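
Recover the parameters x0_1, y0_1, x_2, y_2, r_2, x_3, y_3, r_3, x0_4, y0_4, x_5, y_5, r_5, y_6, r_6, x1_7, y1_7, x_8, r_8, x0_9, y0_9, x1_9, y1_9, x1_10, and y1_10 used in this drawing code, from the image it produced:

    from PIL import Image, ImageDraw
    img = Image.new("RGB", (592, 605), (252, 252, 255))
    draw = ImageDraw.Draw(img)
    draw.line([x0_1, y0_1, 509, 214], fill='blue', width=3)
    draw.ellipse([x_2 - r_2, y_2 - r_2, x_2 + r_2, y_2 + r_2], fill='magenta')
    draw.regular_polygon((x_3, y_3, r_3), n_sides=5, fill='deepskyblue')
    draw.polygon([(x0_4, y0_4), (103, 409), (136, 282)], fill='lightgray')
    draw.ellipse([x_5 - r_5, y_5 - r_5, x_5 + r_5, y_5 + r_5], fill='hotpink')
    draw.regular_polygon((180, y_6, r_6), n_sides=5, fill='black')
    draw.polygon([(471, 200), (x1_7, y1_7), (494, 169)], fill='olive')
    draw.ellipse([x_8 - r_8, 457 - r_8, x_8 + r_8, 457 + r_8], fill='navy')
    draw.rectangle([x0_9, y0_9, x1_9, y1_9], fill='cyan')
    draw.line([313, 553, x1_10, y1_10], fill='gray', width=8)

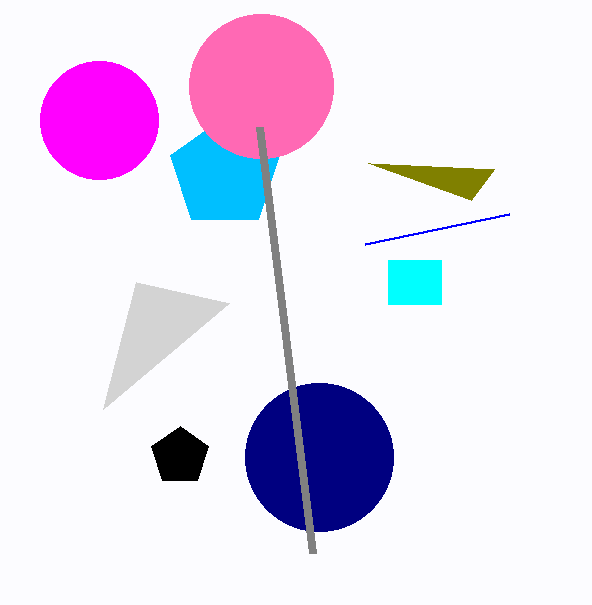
x0_1 = 365, y0_1 = 244, x_2 = 99, y_2 = 120, r_2 = 59, x_3 = 225, y_3 = 173, r_3 = 57, x0_4 = 229, y0_4 = 303, x_5 = 261, y_5 = 86, r_5 = 72, y_6 = 456, r_6 = 30, x1_7 = 368, y1_7 = 163, x_8 = 319, r_8 = 74, x0_9 = 388, y0_9 = 260, x1_9 = 441, y1_9 = 304, x1_10 = 260, y1_10 = 127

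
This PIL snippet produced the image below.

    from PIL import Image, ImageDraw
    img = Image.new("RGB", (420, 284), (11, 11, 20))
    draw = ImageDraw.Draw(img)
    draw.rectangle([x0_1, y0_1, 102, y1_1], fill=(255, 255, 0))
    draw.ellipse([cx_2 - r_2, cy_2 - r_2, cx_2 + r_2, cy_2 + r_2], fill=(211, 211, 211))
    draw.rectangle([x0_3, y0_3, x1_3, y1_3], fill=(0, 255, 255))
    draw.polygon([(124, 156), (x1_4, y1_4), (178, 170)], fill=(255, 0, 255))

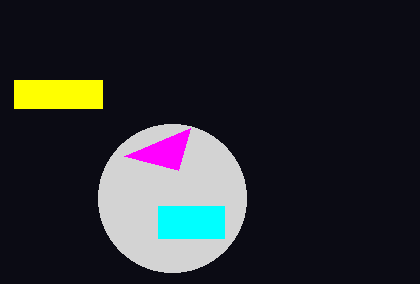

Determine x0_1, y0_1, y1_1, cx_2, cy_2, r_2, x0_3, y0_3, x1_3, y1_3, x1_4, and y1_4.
x0_1 = 14, y0_1 = 80, y1_1 = 108, cx_2 = 172, cy_2 = 198, r_2 = 74, x0_3 = 158, y0_3 = 206, x1_3 = 224, y1_3 = 238, x1_4 = 190, y1_4 = 128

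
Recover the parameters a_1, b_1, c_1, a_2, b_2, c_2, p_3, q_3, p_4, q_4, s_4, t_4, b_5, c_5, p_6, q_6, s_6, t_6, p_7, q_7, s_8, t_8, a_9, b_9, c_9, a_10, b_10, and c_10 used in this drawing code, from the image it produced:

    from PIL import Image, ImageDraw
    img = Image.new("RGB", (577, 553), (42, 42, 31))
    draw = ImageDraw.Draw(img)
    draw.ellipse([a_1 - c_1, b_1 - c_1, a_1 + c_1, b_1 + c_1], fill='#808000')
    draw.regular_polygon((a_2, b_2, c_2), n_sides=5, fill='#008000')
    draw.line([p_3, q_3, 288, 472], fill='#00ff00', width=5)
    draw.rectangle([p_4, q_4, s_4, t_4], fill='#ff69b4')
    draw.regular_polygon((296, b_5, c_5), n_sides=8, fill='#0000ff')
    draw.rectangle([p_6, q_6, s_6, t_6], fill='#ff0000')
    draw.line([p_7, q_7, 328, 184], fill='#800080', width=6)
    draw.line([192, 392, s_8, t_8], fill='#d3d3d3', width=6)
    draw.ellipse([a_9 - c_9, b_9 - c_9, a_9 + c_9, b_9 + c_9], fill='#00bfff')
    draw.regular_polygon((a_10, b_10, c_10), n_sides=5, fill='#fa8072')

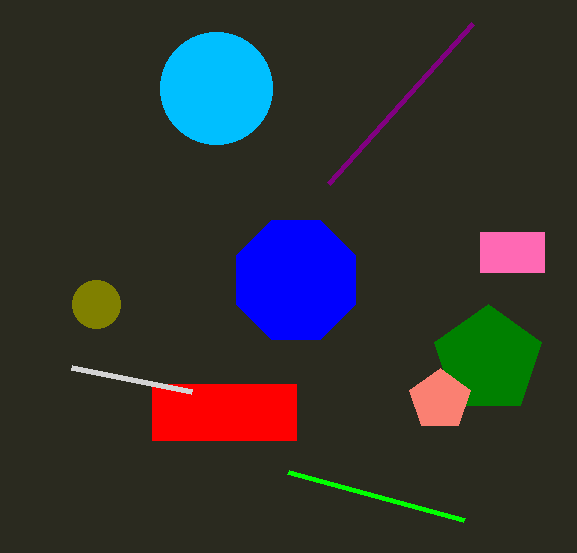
a_1 = 96
b_1 = 304
c_1 = 24
a_2 = 488
b_2 = 360
c_2 = 56
p_3 = 464
q_3 = 520
p_4 = 480
q_4 = 232
s_4 = 544
t_4 = 272
b_5 = 280
c_5 = 64
p_6 = 152
q_6 = 384
s_6 = 296
t_6 = 440
p_7 = 472
q_7 = 24
s_8 = 72
t_8 = 368
a_9 = 216
b_9 = 88
c_9 = 56
a_10 = 440
b_10 = 400
c_10 = 32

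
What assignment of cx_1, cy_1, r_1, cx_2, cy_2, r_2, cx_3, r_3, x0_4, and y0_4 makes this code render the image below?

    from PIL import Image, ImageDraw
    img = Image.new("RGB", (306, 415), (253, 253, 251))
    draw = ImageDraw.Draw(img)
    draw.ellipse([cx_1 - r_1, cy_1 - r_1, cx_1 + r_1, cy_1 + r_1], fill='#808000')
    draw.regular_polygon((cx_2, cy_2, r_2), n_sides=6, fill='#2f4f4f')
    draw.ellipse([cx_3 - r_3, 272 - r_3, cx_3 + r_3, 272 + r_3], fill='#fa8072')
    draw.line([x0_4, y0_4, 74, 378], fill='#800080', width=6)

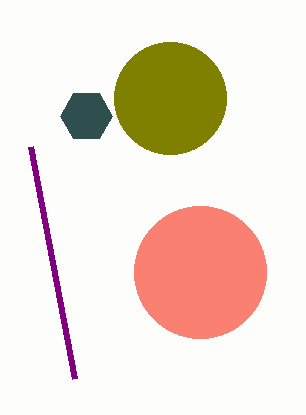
cx_1 = 170; cy_1 = 98; r_1 = 56; cx_2 = 86; cy_2 = 116; r_2 = 26; cx_3 = 200; r_3 = 66; x0_4 = 30; y0_4 = 146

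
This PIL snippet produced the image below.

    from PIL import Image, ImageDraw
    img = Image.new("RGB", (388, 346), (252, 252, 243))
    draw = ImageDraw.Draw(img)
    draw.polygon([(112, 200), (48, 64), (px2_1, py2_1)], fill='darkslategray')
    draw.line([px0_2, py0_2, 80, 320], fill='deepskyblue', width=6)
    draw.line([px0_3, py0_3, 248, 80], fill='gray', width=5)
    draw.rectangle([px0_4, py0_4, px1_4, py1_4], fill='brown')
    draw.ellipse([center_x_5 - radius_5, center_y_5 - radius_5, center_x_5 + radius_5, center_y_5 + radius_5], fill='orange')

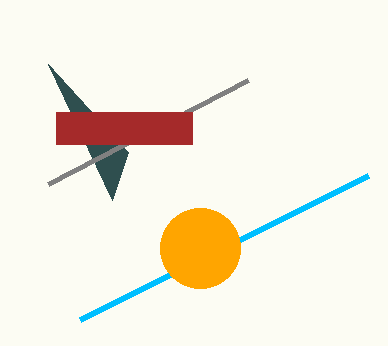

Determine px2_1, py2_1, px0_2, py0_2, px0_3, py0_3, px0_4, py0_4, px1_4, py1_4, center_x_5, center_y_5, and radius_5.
px2_1 = 128, py2_1 = 152, px0_2 = 368, py0_2 = 176, px0_3 = 48, py0_3 = 184, px0_4 = 56, py0_4 = 112, px1_4 = 192, py1_4 = 144, center_x_5 = 200, center_y_5 = 248, radius_5 = 40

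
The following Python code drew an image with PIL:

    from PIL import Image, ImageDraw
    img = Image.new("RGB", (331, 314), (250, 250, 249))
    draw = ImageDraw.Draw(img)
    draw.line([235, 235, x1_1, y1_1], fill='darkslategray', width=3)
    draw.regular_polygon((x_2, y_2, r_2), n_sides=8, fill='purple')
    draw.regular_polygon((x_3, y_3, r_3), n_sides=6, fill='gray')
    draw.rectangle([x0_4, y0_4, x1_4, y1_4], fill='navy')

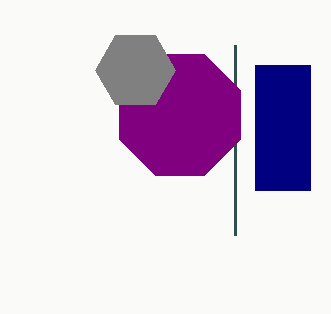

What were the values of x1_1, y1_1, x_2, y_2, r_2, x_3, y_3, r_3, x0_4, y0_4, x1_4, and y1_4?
x1_1 = 235, y1_1 = 45, x_2 = 180, y_2 = 115, r_2 = 65, x_3 = 135, y_3 = 70, r_3 = 40, x0_4 = 255, y0_4 = 65, x1_4 = 310, y1_4 = 190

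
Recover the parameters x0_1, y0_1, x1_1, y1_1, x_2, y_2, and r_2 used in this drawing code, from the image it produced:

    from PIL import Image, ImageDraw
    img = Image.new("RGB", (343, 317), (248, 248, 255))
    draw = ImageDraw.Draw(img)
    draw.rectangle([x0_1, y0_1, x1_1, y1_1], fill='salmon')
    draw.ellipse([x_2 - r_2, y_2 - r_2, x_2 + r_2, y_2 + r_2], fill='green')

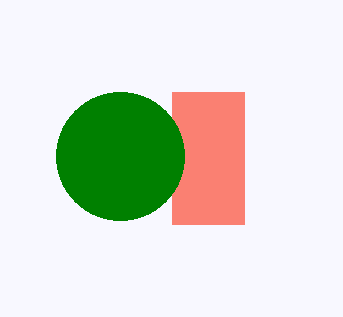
x0_1 = 172
y0_1 = 92
x1_1 = 244
y1_1 = 224
x_2 = 120
y_2 = 156
r_2 = 64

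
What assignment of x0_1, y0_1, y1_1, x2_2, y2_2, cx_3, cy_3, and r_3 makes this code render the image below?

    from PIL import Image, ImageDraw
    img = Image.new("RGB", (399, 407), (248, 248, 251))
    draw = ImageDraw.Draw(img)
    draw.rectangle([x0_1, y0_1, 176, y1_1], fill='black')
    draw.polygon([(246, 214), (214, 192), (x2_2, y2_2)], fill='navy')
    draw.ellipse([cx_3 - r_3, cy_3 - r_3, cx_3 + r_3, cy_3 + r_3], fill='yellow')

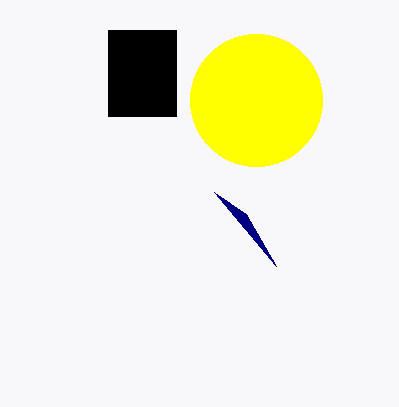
x0_1 = 108; y0_1 = 30; y1_1 = 116; x2_2 = 276; y2_2 = 266; cx_3 = 256; cy_3 = 100; r_3 = 66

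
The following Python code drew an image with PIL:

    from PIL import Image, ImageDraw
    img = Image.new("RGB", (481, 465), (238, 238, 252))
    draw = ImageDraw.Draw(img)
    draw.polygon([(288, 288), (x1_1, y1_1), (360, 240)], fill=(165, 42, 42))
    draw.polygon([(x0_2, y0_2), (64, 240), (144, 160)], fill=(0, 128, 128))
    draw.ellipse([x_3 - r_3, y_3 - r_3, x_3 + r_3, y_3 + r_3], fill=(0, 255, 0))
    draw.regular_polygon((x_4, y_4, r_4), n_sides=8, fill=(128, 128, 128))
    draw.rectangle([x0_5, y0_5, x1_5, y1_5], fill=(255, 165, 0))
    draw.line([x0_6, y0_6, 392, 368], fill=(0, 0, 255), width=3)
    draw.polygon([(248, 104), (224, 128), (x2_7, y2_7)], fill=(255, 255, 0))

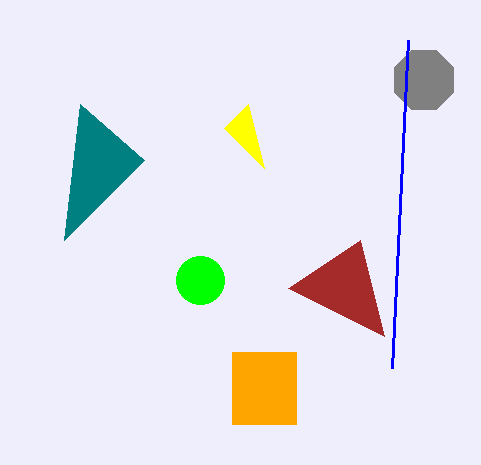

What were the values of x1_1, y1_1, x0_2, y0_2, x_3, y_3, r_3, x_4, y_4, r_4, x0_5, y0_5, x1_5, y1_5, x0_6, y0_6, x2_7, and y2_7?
x1_1 = 384, y1_1 = 336, x0_2 = 80, y0_2 = 104, x_3 = 200, y_3 = 280, r_3 = 24, x_4 = 424, y_4 = 80, r_4 = 32, x0_5 = 232, y0_5 = 352, x1_5 = 296, y1_5 = 424, x0_6 = 408, y0_6 = 40, x2_7 = 264, y2_7 = 168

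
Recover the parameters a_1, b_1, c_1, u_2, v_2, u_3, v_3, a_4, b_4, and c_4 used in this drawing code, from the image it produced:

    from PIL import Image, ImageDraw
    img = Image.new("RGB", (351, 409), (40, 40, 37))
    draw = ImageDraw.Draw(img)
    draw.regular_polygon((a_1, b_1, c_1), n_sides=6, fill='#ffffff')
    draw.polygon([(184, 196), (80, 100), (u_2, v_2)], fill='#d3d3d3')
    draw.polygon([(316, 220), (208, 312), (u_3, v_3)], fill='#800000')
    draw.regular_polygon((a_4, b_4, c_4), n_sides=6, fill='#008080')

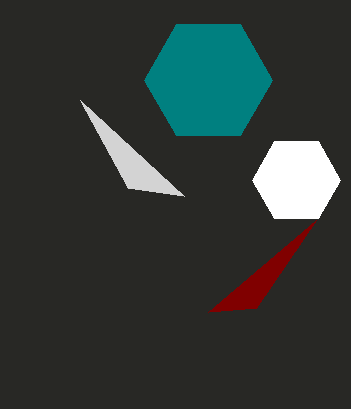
a_1 = 296
b_1 = 180
c_1 = 44
u_2 = 128
v_2 = 188
u_3 = 256
v_3 = 308
a_4 = 208
b_4 = 80
c_4 = 64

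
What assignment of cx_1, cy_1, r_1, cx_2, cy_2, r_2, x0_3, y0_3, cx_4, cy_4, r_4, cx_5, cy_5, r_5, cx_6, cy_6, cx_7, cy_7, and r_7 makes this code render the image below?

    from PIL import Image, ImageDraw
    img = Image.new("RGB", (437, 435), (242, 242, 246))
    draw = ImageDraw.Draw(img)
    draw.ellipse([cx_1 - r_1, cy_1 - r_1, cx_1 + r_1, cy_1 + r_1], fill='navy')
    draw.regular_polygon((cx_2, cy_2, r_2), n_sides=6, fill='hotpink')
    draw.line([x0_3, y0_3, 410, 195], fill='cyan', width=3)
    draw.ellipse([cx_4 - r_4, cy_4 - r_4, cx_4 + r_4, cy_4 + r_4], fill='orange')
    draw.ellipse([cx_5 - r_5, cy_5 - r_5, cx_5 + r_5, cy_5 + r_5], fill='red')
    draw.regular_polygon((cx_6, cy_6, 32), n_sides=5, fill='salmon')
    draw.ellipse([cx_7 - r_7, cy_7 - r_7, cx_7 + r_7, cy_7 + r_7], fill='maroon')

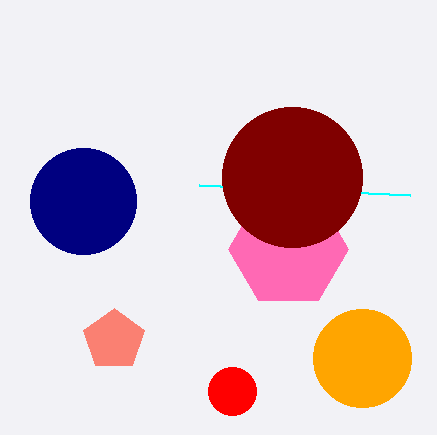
cx_1 = 83; cy_1 = 201; r_1 = 53; cx_2 = 288; cy_2 = 249; r_2 = 60; x0_3 = 199; y0_3 = 185; cx_4 = 362; cy_4 = 358; r_4 = 49; cx_5 = 232; cy_5 = 391; r_5 = 24; cx_6 = 114; cy_6 = 340; cx_7 = 292; cy_7 = 177; r_7 = 70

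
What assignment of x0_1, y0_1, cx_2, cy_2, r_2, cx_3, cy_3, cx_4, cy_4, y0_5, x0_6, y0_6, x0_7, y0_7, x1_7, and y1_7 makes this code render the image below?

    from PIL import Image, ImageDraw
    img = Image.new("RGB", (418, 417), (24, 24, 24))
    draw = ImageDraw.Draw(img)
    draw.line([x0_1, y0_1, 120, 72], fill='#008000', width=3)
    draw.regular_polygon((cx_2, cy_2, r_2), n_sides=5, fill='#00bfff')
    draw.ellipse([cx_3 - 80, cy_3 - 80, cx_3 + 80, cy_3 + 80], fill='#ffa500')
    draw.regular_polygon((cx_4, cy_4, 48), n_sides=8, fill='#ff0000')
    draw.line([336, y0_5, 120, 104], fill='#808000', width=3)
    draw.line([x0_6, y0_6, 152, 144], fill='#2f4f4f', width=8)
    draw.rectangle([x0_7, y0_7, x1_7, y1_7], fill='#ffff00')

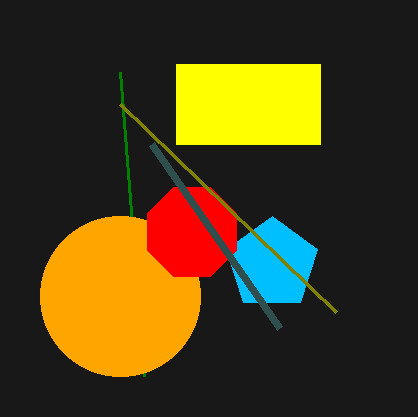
x0_1 = 144; y0_1 = 376; cx_2 = 272; cy_2 = 264; r_2 = 48; cx_3 = 120; cy_3 = 296; cx_4 = 192; cy_4 = 232; y0_5 = 312; x0_6 = 280; y0_6 = 328; x0_7 = 176; y0_7 = 64; x1_7 = 320; y1_7 = 144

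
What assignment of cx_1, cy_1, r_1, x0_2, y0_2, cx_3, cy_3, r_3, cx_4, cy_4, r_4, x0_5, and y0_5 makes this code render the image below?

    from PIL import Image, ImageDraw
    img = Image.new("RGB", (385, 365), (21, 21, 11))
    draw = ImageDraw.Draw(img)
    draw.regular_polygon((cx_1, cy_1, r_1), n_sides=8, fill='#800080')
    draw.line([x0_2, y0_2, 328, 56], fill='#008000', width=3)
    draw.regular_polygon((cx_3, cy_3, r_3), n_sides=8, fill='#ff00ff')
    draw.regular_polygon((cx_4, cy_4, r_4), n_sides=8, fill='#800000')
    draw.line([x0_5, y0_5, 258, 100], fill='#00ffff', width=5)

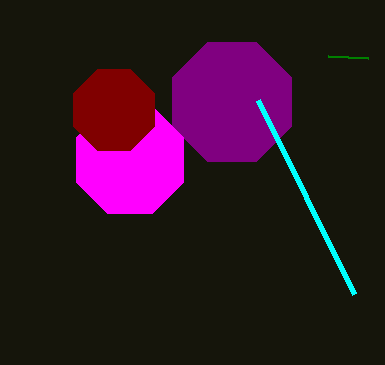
cx_1 = 232
cy_1 = 102
r_1 = 64
x0_2 = 368
y0_2 = 58
cx_3 = 130
cy_3 = 160
r_3 = 58
cx_4 = 114
cy_4 = 110
r_4 = 44
x0_5 = 354
y0_5 = 294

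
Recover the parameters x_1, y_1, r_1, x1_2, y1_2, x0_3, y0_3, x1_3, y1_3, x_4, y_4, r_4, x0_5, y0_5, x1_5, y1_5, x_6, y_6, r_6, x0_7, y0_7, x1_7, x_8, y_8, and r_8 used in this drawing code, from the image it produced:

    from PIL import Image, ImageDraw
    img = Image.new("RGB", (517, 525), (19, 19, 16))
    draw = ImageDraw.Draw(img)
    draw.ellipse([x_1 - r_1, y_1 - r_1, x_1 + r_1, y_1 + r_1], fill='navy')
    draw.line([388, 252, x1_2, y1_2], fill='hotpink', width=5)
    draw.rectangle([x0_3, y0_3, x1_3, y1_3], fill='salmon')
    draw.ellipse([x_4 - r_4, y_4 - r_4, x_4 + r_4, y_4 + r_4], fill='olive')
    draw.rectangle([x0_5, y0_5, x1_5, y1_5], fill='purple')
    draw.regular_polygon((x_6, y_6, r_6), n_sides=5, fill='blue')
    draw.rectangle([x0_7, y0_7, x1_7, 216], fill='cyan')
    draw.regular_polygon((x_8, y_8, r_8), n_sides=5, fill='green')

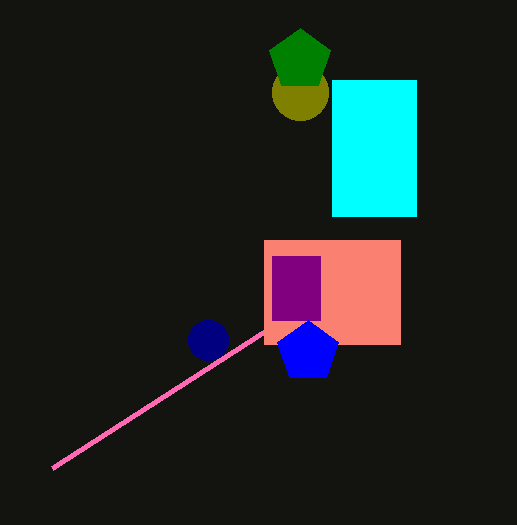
x_1 = 208, y_1 = 340, r_1 = 20, x1_2 = 52, y1_2 = 468, x0_3 = 264, y0_3 = 240, x1_3 = 400, y1_3 = 344, x_4 = 300, y_4 = 92, r_4 = 28, x0_5 = 272, y0_5 = 256, x1_5 = 320, y1_5 = 320, x_6 = 308, y_6 = 352, r_6 = 32, x0_7 = 332, y0_7 = 80, x1_7 = 416, x_8 = 300, y_8 = 60, r_8 = 32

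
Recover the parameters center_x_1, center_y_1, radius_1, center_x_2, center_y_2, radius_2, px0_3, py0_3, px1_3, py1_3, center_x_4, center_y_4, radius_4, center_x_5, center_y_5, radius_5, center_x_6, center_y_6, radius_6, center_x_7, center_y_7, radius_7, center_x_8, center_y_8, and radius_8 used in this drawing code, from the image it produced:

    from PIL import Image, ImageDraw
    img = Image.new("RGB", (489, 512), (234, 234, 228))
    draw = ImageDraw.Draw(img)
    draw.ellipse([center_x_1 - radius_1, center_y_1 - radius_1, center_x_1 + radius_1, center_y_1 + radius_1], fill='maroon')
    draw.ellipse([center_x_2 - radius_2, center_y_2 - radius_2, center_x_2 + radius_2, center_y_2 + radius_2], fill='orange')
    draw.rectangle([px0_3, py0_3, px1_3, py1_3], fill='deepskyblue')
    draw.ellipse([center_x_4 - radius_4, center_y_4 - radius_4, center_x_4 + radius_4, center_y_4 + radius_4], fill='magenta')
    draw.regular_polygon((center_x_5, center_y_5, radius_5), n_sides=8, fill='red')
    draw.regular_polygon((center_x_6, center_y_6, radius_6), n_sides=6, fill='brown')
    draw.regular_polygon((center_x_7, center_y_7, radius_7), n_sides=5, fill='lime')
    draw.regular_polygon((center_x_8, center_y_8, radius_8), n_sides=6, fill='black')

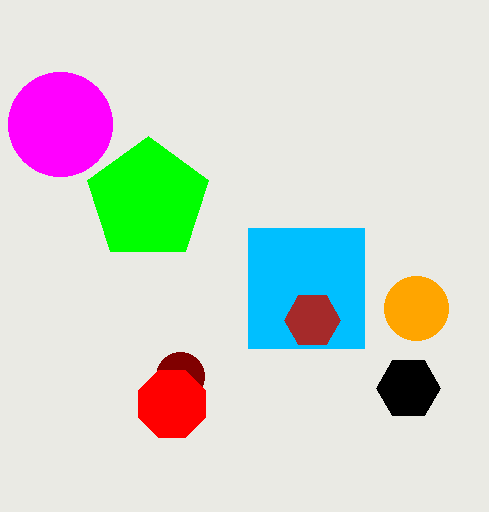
center_x_1 = 180; center_y_1 = 376; radius_1 = 24; center_x_2 = 416; center_y_2 = 308; radius_2 = 32; px0_3 = 248; py0_3 = 228; px1_3 = 364; py1_3 = 348; center_x_4 = 60; center_y_4 = 124; radius_4 = 52; center_x_5 = 172; center_y_5 = 404; radius_5 = 36; center_x_6 = 312; center_y_6 = 320; radius_6 = 28; center_x_7 = 148; center_y_7 = 200; radius_7 = 64; center_x_8 = 408; center_y_8 = 388; radius_8 = 32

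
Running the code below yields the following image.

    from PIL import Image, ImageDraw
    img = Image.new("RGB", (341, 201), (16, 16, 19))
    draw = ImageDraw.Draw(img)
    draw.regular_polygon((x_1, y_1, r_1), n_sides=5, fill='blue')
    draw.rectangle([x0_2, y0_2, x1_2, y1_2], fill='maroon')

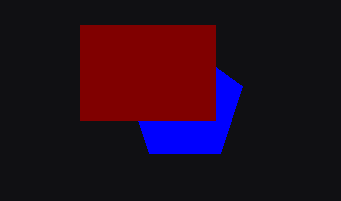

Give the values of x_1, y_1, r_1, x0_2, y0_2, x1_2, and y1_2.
x_1 = 185, y_1 = 105, r_1 = 60, x0_2 = 80, y0_2 = 25, x1_2 = 215, y1_2 = 120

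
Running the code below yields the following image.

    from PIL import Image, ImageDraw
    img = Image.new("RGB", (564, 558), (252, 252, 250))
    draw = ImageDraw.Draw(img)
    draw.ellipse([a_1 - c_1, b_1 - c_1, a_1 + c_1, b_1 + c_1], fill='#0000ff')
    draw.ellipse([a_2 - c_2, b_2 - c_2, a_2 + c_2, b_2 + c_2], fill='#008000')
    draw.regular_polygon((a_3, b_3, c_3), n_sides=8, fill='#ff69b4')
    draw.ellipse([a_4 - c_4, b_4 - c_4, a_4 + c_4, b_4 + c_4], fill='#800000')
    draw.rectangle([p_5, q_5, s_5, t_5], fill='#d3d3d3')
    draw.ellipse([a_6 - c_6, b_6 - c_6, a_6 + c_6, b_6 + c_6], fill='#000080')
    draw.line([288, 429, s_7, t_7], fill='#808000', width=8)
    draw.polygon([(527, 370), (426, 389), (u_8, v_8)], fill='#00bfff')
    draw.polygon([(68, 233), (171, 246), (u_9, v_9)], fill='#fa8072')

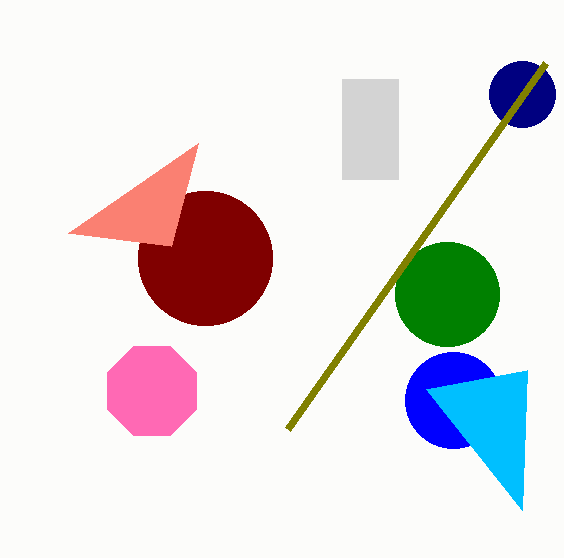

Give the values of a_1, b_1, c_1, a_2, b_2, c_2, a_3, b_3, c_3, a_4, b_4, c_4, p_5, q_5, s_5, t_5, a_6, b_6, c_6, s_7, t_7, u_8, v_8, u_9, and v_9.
a_1 = 453; b_1 = 400; c_1 = 48; a_2 = 447; b_2 = 294; c_2 = 52; a_3 = 152; b_3 = 391; c_3 = 48; a_4 = 205; b_4 = 258; c_4 = 67; p_5 = 342; q_5 = 79; s_5 = 398; t_5 = 179; a_6 = 522; b_6 = 94; c_6 = 33; s_7 = 546; t_7 = 63; u_8 = 522; v_8 = 510; u_9 = 198; v_9 = 143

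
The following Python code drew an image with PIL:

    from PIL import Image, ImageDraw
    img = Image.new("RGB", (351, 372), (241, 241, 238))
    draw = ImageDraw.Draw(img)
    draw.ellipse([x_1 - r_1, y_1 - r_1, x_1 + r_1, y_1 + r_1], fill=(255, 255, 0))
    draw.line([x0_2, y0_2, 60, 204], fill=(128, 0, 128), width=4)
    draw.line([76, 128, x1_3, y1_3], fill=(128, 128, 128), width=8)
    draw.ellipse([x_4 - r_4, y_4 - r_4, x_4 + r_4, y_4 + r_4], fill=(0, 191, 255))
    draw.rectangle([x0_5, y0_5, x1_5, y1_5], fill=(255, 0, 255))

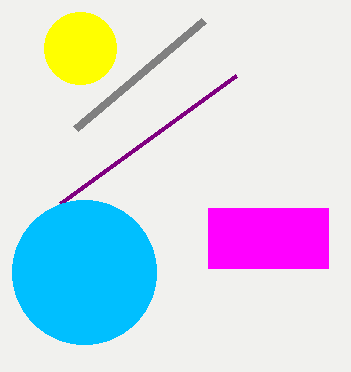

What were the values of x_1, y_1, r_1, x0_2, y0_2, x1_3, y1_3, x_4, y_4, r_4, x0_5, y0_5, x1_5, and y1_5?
x_1 = 80; y_1 = 48; r_1 = 36; x0_2 = 236; y0_2 = 76; x1_3 = 204; y1_3 = 20; x_4 = 84; y_4 = 272; r_4 = 72; x0_5 = 208; y0_5 = 208; x1_5 = 328; y1_5 = 268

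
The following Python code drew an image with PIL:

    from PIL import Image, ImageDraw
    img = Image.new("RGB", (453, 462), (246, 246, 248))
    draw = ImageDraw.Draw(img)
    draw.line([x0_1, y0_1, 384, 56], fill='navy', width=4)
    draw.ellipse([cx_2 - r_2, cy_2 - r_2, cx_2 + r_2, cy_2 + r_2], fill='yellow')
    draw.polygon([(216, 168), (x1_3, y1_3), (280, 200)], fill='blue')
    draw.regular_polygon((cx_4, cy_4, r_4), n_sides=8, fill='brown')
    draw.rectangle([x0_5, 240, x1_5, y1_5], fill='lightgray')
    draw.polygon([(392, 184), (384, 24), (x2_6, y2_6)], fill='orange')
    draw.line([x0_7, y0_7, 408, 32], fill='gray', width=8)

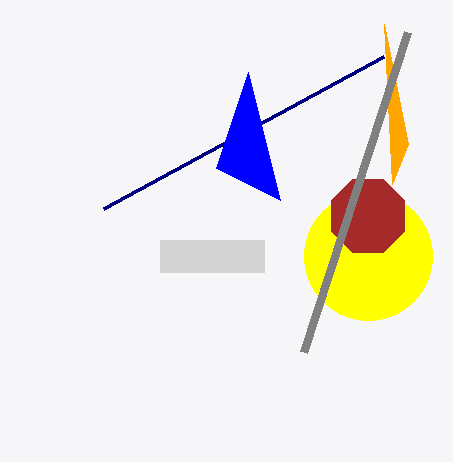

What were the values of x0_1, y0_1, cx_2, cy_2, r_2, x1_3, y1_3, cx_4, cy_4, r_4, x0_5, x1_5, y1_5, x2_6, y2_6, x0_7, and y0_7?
x0_1 = 104
y0_1 = 208
cx_2 = 368
cy_2 = 256
r_2 = 64
x1_3 = 248
y1_3 = 72
cx_4 = 368
cy_4 = 216
r_4 = 40
x0_5 = 160
x1_5 = 264
y1_5 = 272
x2_6 = 408
y2_6 = 144
x0_7 = 304
y0_7 = 352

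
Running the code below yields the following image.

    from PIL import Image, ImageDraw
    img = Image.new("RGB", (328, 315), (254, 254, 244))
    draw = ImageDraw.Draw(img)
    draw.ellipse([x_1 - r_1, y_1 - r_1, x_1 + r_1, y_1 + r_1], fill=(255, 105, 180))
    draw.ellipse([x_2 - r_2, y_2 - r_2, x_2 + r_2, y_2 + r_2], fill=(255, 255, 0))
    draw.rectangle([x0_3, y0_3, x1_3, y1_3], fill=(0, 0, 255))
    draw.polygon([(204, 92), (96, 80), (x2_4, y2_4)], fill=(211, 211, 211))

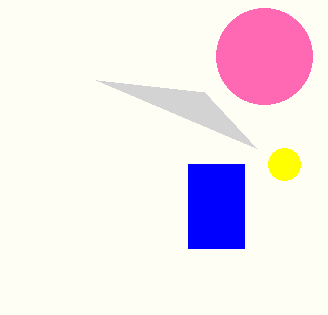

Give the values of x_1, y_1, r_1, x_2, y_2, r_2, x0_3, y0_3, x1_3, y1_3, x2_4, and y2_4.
x_1 = 264, y_1 = 56, r_1 = 48, x_2 = 284, y_2 = 164, r_2 = 16, x0_3 = 188, y0_3 = 164, x1_3 = 244, y1_3 = 248, x2_4 = 256, y2_4 = 148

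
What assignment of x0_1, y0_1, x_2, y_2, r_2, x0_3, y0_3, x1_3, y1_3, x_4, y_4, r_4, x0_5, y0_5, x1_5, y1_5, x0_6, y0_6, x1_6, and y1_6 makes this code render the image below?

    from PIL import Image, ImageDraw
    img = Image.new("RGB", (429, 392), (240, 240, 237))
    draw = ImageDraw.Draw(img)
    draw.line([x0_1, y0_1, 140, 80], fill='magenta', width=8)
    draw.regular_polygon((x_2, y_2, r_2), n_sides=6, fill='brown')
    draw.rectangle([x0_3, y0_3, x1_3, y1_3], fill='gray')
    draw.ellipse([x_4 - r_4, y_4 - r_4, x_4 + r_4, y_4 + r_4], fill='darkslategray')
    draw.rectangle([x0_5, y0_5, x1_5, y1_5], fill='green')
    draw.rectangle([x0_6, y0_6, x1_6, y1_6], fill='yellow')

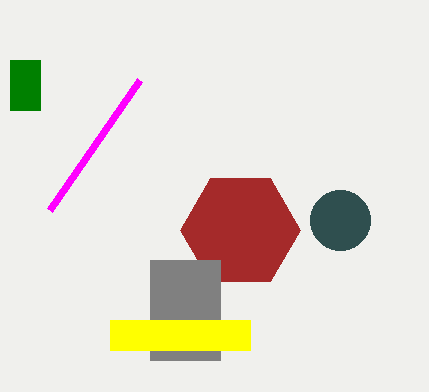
x0_1 = 50
y0_1 = 210
x_2 = 240
y_2 = 230
r_2 = 60
x0_3 = 150
y0_3 = 260
x1_3 = 220
y1_3 = 360
x_4 = 340
y_4 = 220
r_4 = 30
x0_5 = 10
y0_5 = 60
x1_5 = 40
y1_5 = 110
x0_6 = 110
y0_6 = 320
x1_6 = 250
y1_6 = 350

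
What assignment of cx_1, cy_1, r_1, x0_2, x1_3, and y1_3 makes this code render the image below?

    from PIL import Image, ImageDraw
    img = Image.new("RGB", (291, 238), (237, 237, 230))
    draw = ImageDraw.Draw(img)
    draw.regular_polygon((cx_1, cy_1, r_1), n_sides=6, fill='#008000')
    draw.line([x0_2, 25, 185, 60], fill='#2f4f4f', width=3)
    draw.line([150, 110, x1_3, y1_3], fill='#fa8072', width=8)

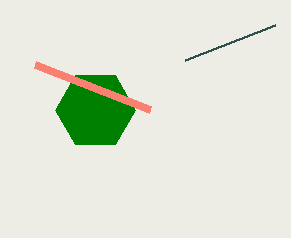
cx_1 = 95, cy_1 = 110, r_1 = 40, x0_2 = 275, x1_3 = 35, y1_3 = 65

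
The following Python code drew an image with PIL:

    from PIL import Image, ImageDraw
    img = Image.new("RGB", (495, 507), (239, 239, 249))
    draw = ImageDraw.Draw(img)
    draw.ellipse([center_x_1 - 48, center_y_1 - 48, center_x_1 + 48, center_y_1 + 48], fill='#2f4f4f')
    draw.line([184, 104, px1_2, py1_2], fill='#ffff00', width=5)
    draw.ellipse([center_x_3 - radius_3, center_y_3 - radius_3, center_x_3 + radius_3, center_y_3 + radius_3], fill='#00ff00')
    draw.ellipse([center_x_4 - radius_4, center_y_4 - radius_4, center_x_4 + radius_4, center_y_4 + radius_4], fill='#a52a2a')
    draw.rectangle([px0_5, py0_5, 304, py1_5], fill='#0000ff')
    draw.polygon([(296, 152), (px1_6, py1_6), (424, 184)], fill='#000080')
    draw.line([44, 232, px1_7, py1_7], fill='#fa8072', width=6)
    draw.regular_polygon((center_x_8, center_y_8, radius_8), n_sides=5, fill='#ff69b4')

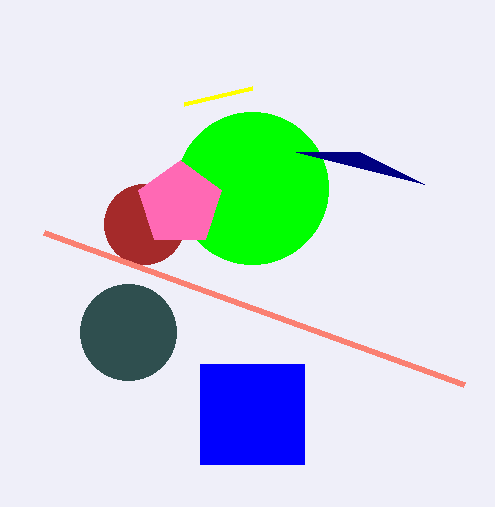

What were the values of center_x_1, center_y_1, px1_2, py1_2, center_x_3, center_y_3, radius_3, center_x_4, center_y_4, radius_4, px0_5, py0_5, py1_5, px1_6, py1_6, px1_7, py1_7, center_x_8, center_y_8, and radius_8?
center_x_1 = 128; center_y_1 = 332; px1_2 = 252; py1_2 = 88; center_x_3 = 252; center_y_3 = 188; radius_3 = 76; center_x_4 = 144; center_y_4 = 224; radius_4 = 40; px0_5 = 200; py0_5 = 364; py1_5 = 464; px1_6 = 360; py1_6 = 152; px1_7 = 464; py1_7 = 384; center_x_8 = 180; center_y_8 = 204; radius_8 = 44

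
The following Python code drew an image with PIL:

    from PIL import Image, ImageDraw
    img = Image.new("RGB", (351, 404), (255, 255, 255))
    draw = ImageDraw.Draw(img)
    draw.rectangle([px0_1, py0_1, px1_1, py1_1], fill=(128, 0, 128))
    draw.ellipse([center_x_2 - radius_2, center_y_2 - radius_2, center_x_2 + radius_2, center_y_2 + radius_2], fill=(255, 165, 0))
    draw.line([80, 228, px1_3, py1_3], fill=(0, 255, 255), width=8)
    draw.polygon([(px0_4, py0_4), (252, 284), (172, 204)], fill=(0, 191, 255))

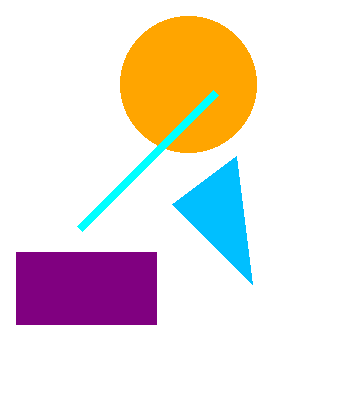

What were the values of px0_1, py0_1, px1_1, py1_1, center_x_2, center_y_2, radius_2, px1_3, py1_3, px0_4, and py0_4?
px0_1 = 16; py0_1 = 252; px1_1 = 156; py1_1 = 324; center_x_2 = 188; center_y_2 = 84; radius_2 = 68; px1_3 = 216; py1_3 = 92; px0_4 = 236; py0_4 = 156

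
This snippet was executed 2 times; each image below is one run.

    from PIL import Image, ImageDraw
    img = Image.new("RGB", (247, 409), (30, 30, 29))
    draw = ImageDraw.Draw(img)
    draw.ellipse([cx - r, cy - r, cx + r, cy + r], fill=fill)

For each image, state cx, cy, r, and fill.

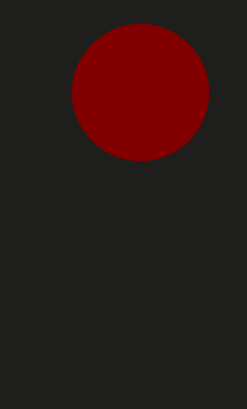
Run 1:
cx = 140; cy = 92; r = 68; fill = 'maroon'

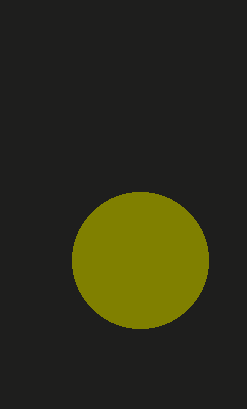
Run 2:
cx = 140; cy = 260; r = 68; fill = 'olive'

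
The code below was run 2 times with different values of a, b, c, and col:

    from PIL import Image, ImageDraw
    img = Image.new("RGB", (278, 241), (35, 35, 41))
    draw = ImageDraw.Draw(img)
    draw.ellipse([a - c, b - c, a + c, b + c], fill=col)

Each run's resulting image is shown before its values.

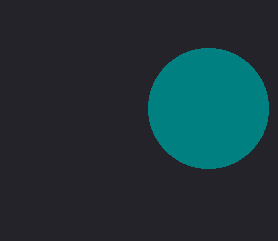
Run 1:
a = 208; b = 108; c = 60; col = 'teal'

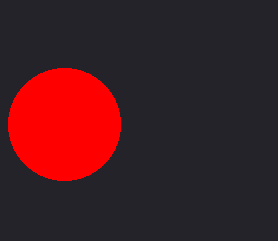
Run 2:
a = 64, b = 124, c = 56, col = 'red'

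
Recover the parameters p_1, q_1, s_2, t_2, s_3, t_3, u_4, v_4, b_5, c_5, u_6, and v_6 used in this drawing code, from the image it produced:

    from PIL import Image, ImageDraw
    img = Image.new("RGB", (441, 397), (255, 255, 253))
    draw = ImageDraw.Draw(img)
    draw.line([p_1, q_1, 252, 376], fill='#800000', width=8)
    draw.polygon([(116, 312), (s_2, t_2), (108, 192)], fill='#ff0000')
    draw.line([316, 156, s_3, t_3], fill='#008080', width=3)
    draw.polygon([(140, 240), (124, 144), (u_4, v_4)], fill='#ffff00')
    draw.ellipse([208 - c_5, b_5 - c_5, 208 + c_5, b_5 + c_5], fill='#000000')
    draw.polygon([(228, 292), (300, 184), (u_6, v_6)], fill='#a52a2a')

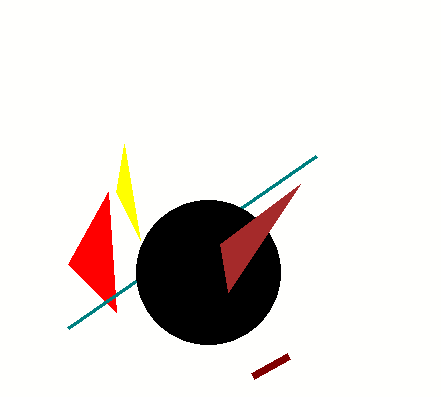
p_1 = 288, q_1 = 356, s_2 = 68, t_2 = 264, s_3 = 68, t_3 = 328, u_4 = 116, v_4 = 192, b_5 = 272, c_5 = 72, u_6 = 220, v_6 = 244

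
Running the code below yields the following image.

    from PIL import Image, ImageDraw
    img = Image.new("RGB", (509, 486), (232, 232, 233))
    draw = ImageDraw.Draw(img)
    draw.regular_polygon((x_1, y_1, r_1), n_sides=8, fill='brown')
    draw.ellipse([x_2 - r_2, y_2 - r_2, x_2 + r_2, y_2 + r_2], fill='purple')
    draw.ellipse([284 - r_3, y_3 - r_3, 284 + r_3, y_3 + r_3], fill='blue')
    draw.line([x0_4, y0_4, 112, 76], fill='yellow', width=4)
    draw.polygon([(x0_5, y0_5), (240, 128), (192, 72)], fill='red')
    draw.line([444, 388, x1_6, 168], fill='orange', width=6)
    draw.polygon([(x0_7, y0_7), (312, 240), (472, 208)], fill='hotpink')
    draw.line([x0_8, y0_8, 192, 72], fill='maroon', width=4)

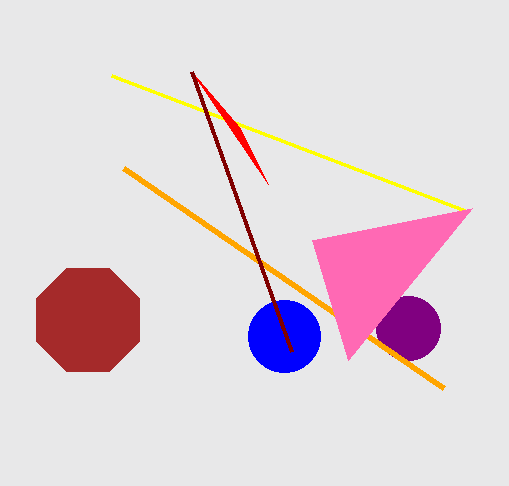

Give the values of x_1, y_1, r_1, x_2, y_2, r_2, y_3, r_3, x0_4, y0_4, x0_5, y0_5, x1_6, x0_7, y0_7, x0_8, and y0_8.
x_1 = 88
y_1 = 320
r_1 = 56
x_2 = 408
y_2 = 328
r_2 = 32
y_3 = 336
r_3 = 36
x0_4 = 468
y0_4 = 212
x0_5 = 268
y0_5 = 184
x1_6 = 124
x0_7 = 348
y0_7 = 360
x0_8 = 292
y0_8 = 352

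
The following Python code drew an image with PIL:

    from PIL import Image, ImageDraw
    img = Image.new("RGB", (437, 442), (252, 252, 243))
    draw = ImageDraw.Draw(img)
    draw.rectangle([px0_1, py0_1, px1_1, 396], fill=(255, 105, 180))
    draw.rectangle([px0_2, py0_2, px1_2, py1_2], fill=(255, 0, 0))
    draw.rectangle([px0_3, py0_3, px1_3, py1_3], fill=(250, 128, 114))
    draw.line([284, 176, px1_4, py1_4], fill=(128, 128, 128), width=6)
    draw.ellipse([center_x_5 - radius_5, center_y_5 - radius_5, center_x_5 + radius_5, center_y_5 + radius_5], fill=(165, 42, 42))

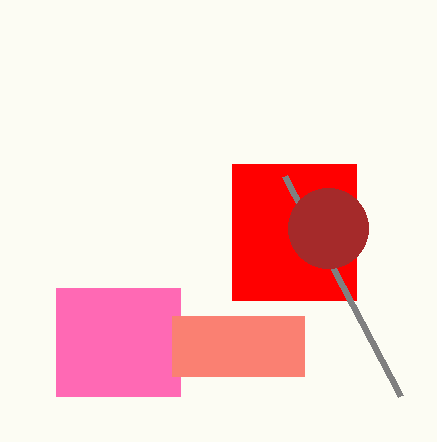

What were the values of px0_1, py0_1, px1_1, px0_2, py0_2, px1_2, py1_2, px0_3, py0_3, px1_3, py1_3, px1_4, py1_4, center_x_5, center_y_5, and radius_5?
px0_1 = 56; py0_1 = 288; px1_1 = 180; px0_2 = 232; py0_2 = 164; px1_2 = 356; py1_2 = 300; px0_3 = 172; py0_3 = 316; px1_3 = 304; py1_3 = 376; px1_4 = 400; py1_4 = 396; center_x_5 = 328; center_y_5 = 228; radius_5 = 40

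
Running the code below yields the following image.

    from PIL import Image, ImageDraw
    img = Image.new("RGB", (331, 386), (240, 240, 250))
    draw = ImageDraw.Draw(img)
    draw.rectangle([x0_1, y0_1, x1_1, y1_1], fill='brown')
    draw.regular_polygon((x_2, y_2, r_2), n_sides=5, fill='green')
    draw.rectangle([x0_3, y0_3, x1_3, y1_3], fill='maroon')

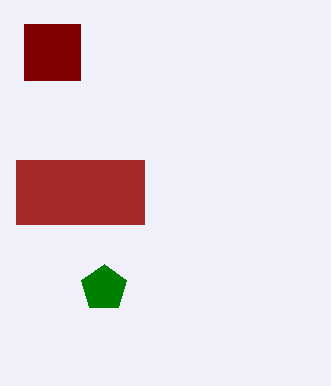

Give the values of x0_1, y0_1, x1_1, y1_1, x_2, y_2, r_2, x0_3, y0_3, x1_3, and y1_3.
x0_1 = 16, y0_1 = 160, x1_1 = 144, y1_1 = 224, x_2 = 104, y_2 = 288, r_2 = 24, x0_3 = 24, y0_3 = 24, x1_3 = 80, y1_3 = 80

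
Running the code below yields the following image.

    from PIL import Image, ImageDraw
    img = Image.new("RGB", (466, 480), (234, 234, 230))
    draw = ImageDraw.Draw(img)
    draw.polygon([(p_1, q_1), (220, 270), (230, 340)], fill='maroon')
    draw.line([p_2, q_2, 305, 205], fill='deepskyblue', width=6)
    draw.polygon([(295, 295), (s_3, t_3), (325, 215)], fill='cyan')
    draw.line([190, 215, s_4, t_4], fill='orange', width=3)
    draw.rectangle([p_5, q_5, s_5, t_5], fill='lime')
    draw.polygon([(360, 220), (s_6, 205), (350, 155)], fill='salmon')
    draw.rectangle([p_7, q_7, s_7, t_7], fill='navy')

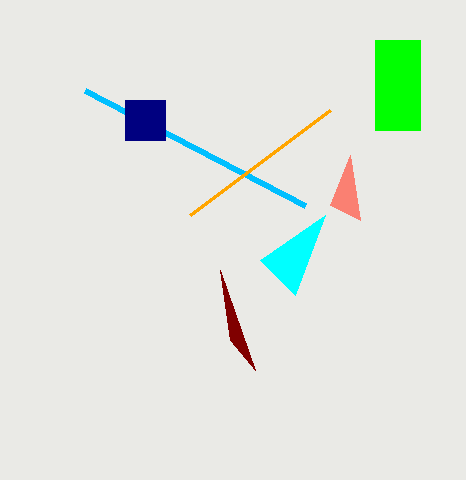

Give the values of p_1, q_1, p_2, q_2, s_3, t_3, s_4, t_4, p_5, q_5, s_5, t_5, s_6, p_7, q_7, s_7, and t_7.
p_1 = 255, q_1 = 370, p_2 = 85, q_2 = 90, s_3 = 260, t_3 = 260, s_4 = 330, t_4 = 110, p_5 = 375, q_5 = 40, s_5 = 420, t_5 = 130, s_6 = 330, p_7 = 125, q_7 = 100, s_7 = 165, t_7 = 140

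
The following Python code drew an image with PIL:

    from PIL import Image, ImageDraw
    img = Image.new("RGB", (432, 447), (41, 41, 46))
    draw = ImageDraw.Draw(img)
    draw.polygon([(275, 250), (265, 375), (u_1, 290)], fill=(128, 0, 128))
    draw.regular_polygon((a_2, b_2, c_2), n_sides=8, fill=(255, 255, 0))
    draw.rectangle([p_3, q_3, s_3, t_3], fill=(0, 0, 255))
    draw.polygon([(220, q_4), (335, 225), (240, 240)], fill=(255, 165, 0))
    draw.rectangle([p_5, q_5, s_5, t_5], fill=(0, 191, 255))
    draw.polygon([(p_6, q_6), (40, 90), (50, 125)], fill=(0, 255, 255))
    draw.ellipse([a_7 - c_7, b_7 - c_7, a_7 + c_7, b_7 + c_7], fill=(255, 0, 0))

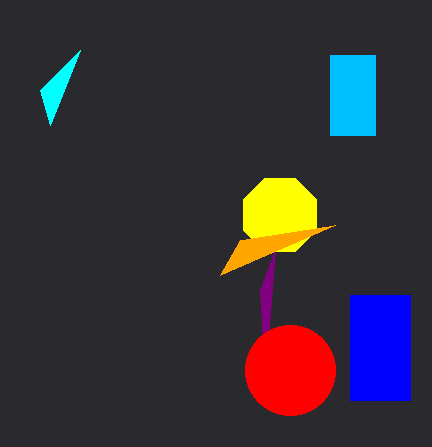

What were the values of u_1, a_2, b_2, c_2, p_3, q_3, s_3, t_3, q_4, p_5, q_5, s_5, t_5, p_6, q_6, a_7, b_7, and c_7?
u_1 = 260
a_2 = 280
b_2 = 215
c_2 = 40
p_3 = 350
q_3 = 295
s_3 = 410
t_3 = 400
q_4 = 275
p_5 = 330
q_5 = 55
s_5 = 375
t_5 = 135
p_6 = 80
q_6 = 50
a_7 = 290
b_7 = 370
c_7 = 45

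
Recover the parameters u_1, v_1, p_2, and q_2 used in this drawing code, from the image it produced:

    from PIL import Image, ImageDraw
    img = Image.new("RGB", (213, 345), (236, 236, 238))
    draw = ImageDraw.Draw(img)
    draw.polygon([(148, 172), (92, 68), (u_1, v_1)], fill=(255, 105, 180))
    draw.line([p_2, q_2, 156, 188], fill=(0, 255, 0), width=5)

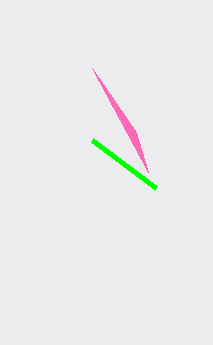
u_1 = 136
v_1 = 132
p_2 = 92
q_2 = 140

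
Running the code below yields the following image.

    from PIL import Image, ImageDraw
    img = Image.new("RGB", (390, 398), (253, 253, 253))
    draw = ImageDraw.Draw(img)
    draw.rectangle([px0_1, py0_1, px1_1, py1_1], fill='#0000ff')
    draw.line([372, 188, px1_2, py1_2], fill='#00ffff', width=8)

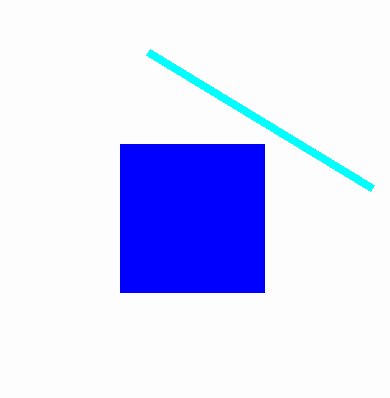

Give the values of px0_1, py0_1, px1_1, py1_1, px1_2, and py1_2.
px0_1 = 120, py0_1 = 144, px1_1 = 264, py1_1 = 292, px1_2 = 148, py1_2 = 52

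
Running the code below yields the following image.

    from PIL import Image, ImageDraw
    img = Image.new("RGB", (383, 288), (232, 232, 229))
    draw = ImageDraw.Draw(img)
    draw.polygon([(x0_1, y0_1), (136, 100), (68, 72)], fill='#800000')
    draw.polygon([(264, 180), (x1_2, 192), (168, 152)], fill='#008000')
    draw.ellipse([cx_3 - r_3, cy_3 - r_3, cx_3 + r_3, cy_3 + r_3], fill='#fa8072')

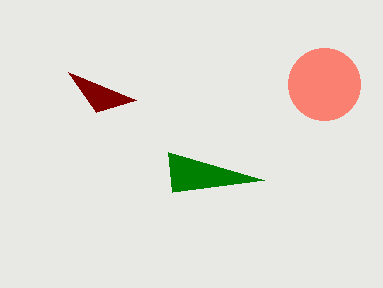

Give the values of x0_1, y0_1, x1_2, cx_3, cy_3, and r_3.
x0_1 = 96; y0_1 = 112; x1_2 = 172; cx_3 = 324; cy_3 = 84; r_3 = 36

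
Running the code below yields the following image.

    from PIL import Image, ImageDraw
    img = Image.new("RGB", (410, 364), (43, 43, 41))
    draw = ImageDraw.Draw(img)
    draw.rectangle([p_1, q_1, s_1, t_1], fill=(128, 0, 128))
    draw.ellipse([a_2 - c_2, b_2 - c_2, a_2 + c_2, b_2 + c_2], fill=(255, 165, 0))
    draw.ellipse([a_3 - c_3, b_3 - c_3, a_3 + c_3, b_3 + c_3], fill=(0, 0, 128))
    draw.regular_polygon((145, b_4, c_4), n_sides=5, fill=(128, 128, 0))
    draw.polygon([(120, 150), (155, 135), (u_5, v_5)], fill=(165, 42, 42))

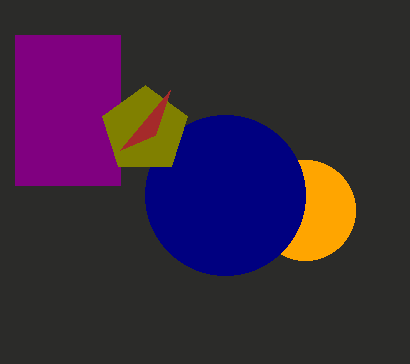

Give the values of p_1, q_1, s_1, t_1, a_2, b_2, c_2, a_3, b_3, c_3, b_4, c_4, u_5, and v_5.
p_1 = 15
q_1 = 35
s_1 = 120
t_1 = 185
a_2 = 305
b_2 = 210
c_2 = 50
a_3 = 225
b_3 = 195
c_3 = 80
b_4 = 130
c_4 = 45
u_5 = 170
v_5 = 90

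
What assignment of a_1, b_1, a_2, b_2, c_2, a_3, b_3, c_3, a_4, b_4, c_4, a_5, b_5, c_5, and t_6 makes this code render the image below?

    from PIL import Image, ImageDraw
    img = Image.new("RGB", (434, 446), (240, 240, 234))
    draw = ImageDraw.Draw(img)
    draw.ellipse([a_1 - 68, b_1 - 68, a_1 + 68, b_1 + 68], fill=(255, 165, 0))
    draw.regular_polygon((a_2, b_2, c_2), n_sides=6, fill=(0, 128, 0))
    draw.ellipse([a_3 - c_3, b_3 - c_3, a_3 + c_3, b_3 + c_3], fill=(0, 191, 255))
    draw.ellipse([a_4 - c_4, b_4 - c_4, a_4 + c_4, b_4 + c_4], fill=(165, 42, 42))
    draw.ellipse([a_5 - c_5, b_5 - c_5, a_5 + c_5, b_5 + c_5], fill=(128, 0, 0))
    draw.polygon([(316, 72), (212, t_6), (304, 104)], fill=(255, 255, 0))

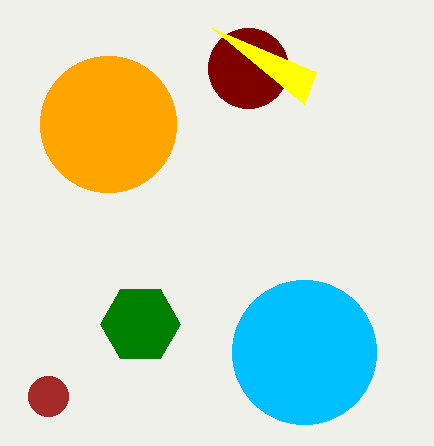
a_1 = 108; b_1 = 124; a_2 = 140; b_2 = 324; c_2 = 40; a_3 = 304; b_3 = 352; c_3 = 72; a_4 = 48; b_4 = 396; c_4 = 20; a_5 = 248; b_5 = 68; c_5 = 40; t_6 = 28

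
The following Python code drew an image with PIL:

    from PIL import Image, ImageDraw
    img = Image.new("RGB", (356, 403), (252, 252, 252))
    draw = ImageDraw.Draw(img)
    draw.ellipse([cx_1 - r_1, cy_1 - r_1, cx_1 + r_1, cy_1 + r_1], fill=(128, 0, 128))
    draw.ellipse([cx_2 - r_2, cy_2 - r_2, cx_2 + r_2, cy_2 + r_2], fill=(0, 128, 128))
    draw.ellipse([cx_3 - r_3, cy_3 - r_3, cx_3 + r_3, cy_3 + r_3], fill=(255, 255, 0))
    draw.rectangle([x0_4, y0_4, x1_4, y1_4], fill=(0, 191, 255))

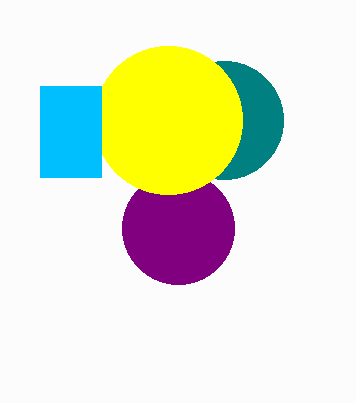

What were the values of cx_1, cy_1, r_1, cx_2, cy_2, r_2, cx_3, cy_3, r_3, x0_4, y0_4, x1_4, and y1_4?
cx_1 = 178
cy_1 = 228
r_1 = 56
cx_2 = 224
cy_2 = 120
r_2 = 59
cx_3 = 168
cy_3 = 120
r_3 = 74
x0_4 = 40
y0_4 = 86
x1_4 = 101
y1_4 = 177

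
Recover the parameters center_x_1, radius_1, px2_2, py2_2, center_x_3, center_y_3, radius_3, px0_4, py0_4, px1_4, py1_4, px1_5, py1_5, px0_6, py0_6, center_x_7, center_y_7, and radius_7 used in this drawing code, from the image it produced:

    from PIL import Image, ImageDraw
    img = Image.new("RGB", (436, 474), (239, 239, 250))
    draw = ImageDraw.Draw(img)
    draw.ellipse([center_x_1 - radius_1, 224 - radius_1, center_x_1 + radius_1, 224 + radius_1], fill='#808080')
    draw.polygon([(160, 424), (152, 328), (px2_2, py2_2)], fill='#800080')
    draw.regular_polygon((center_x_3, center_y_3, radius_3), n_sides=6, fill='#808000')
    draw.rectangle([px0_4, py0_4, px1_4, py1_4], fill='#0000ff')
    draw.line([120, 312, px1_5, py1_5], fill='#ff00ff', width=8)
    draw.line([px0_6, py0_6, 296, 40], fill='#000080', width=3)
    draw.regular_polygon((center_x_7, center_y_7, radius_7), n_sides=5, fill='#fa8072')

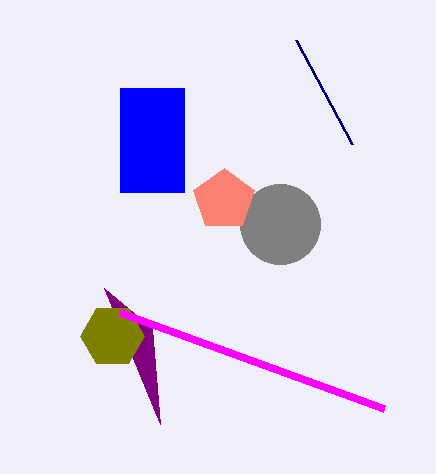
center_x_1 = 280; radius_1 = 40; px2_2 = 104; py2_2 = 288; center_x_3 = 112; center_y_3 = 336; radius_3 = 32; px0_4 = 120; py0_4 = 88; px1_4 = 184; py1_4 = 192; px1_5 = 384; py1_5 = 408; px0_6 = 352; py0_6 = 144; center_x_7 = 224; center_y_7 = 200; radius_7 = 32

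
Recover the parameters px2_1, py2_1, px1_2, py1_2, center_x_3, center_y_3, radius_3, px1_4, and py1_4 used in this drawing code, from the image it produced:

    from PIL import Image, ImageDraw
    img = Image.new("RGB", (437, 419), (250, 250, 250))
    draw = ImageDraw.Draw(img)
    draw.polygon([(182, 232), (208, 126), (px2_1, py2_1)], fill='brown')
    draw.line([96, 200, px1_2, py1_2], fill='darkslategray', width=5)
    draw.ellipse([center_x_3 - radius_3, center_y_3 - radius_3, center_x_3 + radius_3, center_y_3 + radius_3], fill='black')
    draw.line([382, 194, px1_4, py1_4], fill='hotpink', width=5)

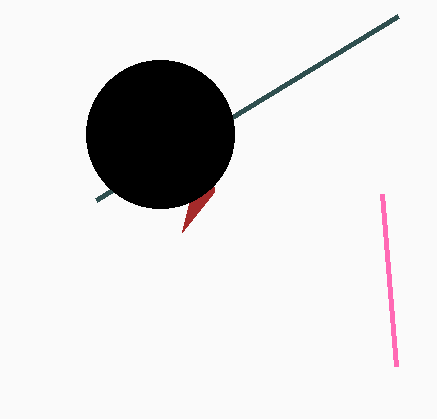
px2_1 = 214; py2_1 = 192; px1_2 = 398; py1_2 = 16; center_x_3 = 160; center_y_3 = 134; radius_3 = 74; px1_4 = 396; py1_4 = 366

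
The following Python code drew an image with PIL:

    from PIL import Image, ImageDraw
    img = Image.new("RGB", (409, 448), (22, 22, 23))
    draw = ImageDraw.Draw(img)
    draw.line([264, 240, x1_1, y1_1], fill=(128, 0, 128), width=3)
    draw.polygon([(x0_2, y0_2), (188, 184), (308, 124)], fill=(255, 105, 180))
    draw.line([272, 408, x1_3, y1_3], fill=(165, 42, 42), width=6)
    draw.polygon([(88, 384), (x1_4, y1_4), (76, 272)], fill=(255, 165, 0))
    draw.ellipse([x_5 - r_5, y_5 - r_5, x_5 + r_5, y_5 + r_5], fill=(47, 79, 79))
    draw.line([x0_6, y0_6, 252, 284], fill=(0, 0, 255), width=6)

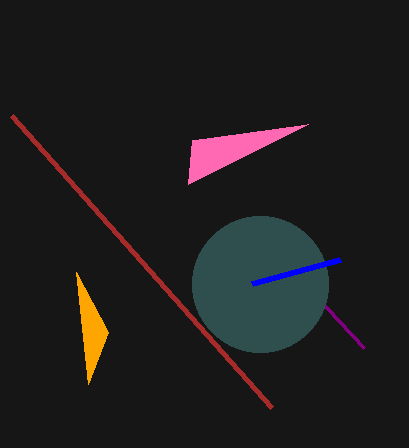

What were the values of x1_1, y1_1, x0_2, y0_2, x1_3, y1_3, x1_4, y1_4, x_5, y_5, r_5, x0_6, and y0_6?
x1_1 = 364
y1_1 = 348
x0_2 = 192
y0_2 = 140
x1_3 = 12
y1_3 = 116
x1_4 = 108
y1_4 = 332
x_5 = 260
y_5 = 284
r_5 = 68
x0_6 = 340
y0_6 = 260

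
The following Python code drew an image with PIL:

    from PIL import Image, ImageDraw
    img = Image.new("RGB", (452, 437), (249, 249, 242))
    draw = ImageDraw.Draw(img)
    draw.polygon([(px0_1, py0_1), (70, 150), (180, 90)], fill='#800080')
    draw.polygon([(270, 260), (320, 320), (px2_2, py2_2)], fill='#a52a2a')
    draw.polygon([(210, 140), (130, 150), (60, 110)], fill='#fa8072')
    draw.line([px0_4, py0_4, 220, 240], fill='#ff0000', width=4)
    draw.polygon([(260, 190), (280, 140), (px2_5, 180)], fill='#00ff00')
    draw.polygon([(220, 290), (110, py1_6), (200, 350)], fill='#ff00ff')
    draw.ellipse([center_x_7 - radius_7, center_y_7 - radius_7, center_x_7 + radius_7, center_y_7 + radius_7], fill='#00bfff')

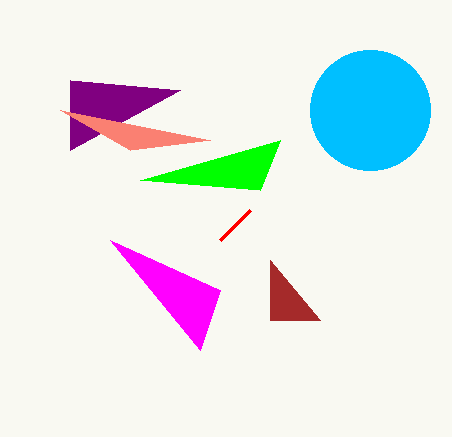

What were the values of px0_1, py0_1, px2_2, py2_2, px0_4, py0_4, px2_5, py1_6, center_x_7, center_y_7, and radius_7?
px0_1 = 70
py0_1 = 80
px2_2 = 270
py2_2 = 320
px0_4 = 250
py0_4 = 210
px2_5 = 140
py1_6 = 240
center_x_7 = 370
center_y_7 = 110
radius_7 = 60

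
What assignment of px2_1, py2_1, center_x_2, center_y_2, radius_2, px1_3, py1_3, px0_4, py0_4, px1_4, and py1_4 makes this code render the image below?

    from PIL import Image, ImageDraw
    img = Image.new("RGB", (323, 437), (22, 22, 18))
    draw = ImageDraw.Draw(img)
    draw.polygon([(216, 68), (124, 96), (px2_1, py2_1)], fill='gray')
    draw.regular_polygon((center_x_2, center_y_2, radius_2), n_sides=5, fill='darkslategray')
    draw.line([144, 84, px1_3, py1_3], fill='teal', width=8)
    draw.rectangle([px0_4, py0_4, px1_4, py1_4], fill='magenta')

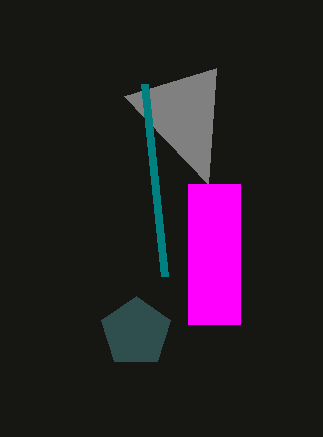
px2_1 = 208; py2_1 = 184; center_x_2 = 136; center_y_2 = 332; radius_2 = 36; px1_3 = 164; py1_3 = 276; px0_4 = 188; py0_4 = 184; px1_4 = 240; py1_4 = 324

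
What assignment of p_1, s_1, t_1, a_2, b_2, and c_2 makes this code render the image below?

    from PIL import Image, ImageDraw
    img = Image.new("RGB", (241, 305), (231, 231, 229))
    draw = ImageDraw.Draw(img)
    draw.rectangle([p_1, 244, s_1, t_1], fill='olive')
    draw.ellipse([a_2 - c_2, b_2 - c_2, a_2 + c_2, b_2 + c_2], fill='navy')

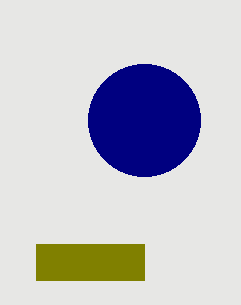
p_1 = 36
s_1 = 144
t_1 = 280
a_2 = 144
b_2 = 120
c_2 = 56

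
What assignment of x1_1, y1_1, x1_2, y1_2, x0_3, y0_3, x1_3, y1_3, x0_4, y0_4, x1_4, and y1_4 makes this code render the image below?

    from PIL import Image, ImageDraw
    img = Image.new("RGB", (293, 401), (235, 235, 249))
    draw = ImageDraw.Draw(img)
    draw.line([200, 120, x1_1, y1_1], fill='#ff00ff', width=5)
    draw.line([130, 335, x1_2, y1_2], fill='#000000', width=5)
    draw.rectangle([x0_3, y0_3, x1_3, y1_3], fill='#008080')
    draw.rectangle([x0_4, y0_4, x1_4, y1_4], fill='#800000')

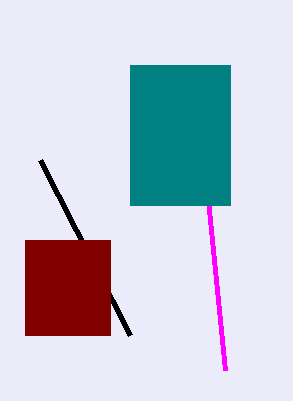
x1_1 = 225
y1_1 = 370
x1_2 = 40
y1_2 = 160
x0_3 = 130
y0_3 = 65
x1_3 = 230
y1_3 = 205
x0_4 = 25
y0_4 = 240
x1_4 = 110
y1_4 = 335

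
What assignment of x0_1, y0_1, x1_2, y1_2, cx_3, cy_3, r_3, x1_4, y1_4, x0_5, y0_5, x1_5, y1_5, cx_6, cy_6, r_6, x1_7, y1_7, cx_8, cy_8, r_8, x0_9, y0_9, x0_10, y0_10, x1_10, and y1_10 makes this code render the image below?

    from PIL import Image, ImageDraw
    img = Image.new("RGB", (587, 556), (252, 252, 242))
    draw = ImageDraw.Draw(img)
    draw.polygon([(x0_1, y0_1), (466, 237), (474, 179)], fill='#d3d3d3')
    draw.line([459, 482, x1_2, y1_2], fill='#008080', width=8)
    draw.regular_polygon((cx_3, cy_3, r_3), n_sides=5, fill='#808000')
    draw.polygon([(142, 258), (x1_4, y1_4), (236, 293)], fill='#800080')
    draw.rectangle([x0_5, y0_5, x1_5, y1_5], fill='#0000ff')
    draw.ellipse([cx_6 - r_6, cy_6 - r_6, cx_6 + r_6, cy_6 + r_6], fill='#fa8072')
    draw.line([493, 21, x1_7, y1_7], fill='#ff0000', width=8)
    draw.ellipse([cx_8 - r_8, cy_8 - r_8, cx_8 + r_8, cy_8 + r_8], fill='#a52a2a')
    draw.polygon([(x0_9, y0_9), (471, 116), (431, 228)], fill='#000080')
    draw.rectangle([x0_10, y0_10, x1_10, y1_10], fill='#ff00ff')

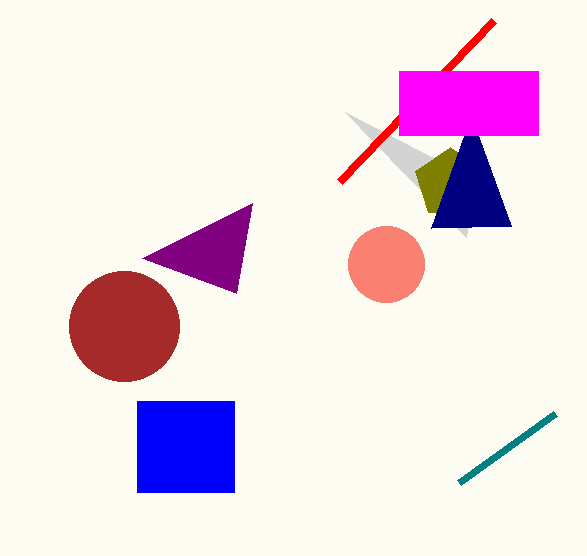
x0_1 = 345, y0_1 = 112, x1_2 = 555, y1_2 = 413, cx_3 = 450, cy_3 = 183, r_3 = 36, x1_4 = 252, y1_4 = 203, x0_5 = 137, y0_5 = 401, x1_5 = 234, y1_5 = 492, cx_6 = 386, cy_6 = 264, r_6 = 38, x1_7 = 339, y1_7 = 182, cx_8 = 124, cy_8 = 326, r_8 = 55, x0_9 = 511, y0_9 = 226, x0_10 = 399, y0_10 = 71, x1_10 = 538, y1_10 = 135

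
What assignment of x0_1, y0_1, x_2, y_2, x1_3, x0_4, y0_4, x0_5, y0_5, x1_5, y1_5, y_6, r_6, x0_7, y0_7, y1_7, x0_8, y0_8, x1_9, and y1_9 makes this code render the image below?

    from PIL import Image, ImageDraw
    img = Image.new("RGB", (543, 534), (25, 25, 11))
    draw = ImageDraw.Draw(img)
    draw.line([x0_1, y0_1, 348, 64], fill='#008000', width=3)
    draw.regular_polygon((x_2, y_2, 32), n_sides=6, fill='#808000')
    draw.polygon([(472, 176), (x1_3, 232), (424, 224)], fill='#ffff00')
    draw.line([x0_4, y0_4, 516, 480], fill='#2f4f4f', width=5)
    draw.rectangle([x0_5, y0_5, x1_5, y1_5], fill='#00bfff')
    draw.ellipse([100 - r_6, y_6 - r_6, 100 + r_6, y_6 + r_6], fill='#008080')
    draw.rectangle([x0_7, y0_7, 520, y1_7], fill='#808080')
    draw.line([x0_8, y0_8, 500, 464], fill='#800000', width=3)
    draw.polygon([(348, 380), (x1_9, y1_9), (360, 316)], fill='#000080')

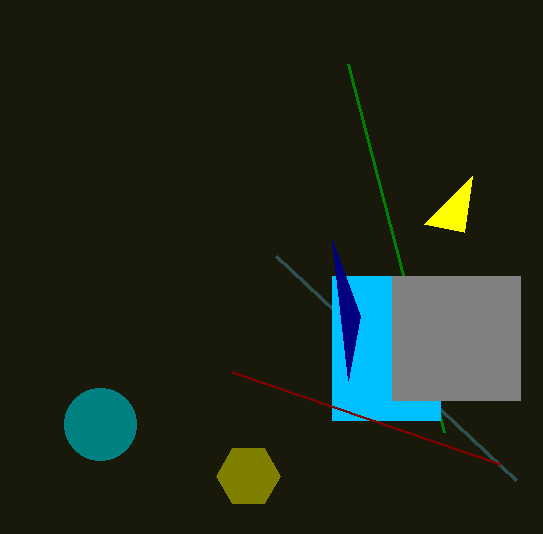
x0_1 = 444; y0_1 = 432; x_2 = 248; y_2 = 476; x1_3 = 464; x0_4 = 276; y0_4 = 256; x0_5 = 332; y0_5 = 276; x1_5 = 440; y1_5 = 420; y_6 = 424; r_6 = 36; x0_7 = 392; y0_7 = 276; y1_7 = 400; x0_8 = 232; y0_8 = 372; x1_9 = 332; y1_9 = 240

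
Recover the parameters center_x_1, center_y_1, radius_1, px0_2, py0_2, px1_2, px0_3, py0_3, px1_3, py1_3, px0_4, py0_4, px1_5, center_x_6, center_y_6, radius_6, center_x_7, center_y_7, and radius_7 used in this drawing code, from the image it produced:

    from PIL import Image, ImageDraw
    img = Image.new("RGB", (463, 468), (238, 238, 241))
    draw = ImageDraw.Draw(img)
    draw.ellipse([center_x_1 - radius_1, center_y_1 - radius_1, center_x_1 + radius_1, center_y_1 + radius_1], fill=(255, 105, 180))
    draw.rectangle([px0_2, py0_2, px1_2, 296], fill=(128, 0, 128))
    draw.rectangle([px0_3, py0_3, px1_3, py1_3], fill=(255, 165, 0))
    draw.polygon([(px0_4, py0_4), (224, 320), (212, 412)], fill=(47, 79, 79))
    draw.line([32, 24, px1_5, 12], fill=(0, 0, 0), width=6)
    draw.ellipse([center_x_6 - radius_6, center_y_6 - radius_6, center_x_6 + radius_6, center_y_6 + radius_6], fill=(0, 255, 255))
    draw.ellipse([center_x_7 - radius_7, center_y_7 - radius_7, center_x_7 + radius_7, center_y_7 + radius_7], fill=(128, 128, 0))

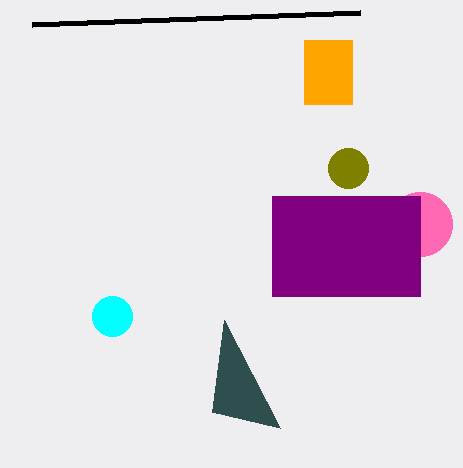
center_x_1 = 420; center_y_1 = 224; radius_1 = 32; px0_2 = 272; py0_2 = 196; px1_2 = 420; px0_3 = 304; py0_3 = 40; px1_3 = 352; py1_3 = 104; px0_4 = 280; py0_4 = 428; px1_5 = 360; center_x_6 = 112; center_y_6 = 316; radius_6 = 20; center_x_7 = 348; center_y_7 = 168; radius_7 = 20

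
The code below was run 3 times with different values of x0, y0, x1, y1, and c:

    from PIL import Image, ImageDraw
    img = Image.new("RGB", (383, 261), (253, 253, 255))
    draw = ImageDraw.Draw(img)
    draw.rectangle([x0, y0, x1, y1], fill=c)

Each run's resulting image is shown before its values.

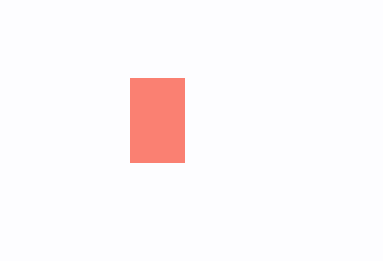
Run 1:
x0 = 130
y0 = 78
x1 = 184
y1 = 162
c = 'salmon'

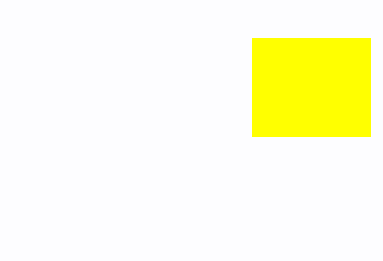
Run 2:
x0 = 252; y0 = 38; x1 = 370; y1 = 136; c = 'yellow'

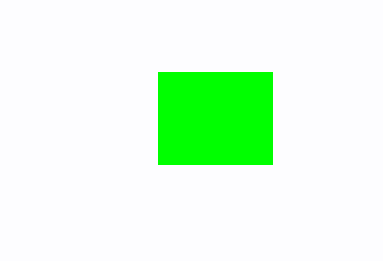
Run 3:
x0 = 158
y0 = 72
x1 = 272
y1 = 164
c = 'lime'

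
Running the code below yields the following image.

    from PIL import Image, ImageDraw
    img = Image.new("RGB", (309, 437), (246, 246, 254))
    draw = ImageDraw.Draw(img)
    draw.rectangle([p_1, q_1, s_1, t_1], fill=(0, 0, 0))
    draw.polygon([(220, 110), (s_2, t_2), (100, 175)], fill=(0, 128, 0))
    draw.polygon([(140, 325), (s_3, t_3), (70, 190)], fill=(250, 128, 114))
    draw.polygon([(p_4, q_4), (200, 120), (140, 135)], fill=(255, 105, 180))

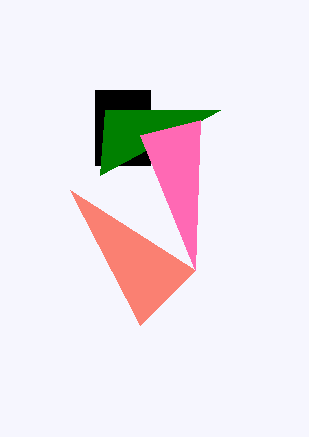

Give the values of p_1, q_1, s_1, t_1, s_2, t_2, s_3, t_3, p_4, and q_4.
p_1 = 95; q_1 = 90; s_1 = 150; t_1 = 165; s_2 = 105; t_2 = 110; s_3 = 195; t_3 = 270; p_4 = 195; q_4 = 270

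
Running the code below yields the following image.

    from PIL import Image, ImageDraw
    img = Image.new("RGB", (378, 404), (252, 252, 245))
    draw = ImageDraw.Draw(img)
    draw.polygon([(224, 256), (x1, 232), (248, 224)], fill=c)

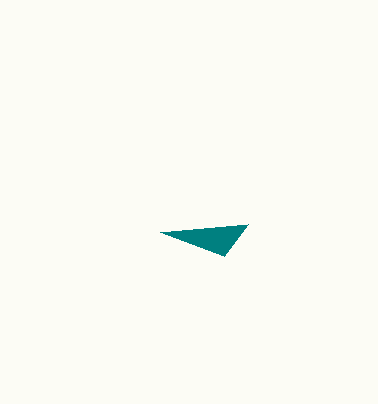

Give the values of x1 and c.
x1 = 160; c = 'teal'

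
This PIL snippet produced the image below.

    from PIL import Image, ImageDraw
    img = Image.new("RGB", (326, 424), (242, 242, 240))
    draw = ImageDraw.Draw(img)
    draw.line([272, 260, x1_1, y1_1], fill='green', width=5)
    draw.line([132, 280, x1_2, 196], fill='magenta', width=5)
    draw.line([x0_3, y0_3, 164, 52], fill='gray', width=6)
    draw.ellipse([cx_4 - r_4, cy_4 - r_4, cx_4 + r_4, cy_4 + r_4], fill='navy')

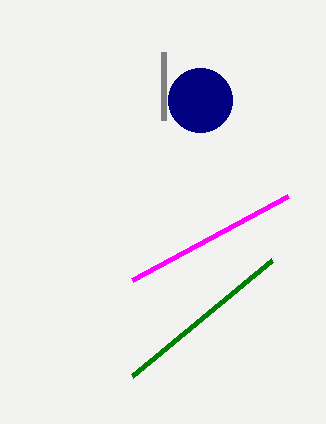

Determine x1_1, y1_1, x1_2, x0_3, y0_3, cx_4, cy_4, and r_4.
x1_1 = 132; y1_1 = 376; x1_2 = 288; x0_3 = 164; y0_3 = 120; cx_4 = 200; cy_4 = 100; r_4 = 32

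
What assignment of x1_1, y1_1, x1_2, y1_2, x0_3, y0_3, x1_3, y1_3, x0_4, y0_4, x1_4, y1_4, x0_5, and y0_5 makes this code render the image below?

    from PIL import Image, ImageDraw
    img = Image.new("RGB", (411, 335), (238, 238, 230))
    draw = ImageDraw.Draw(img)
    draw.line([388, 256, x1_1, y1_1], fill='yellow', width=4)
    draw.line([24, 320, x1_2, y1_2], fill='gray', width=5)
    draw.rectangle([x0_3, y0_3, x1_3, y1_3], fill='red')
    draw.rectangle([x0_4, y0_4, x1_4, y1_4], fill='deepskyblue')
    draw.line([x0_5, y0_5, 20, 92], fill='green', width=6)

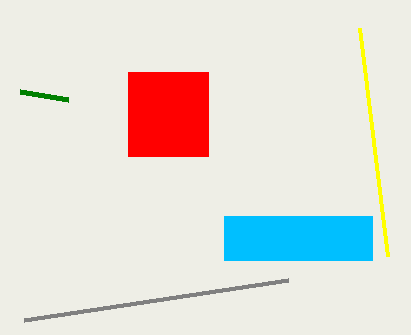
x1_1 = 360, y1_1 = 28, x1_2 = 288, y1_2 = 280, x0_3 = 128, y0_3 = 72, x1_3 = 208, y1_3 = 156, x0_4 = 224, y0_4 = 216, x1_4 = 372, y1_4 = 260, x0_5 = 68, y0_5 = 100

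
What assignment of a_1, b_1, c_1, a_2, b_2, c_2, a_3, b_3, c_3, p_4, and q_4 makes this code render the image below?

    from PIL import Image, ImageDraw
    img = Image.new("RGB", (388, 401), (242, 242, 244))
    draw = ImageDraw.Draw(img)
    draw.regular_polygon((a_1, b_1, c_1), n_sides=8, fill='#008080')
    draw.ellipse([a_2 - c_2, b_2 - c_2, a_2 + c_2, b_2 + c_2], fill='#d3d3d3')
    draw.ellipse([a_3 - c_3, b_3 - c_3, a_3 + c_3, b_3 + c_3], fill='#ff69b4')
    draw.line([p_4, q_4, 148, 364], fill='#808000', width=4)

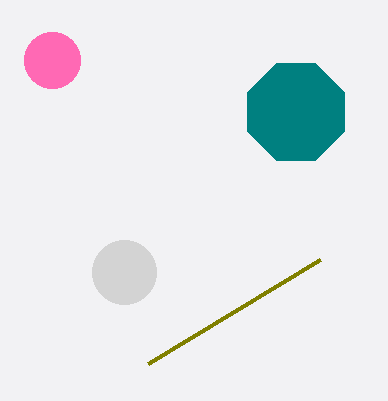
a_1 = 296
b_1 = 112
c_1 = 52
a_2 = 124
b_2 = 272
c_2 = 32
a_3 = 52
b_3 = 60
c_3 = 28
p_4 = 320
q_4 = 260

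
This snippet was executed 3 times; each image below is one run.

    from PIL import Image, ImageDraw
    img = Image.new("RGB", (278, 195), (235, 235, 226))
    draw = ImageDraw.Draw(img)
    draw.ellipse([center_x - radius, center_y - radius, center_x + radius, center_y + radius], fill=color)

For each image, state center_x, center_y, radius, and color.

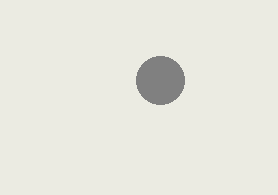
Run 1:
center_x = 160; center_y = 80; radius = 24; color = 'gray'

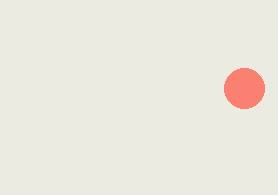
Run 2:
center_x = 244, center_y = 88, radius = 20, color = 'salmon'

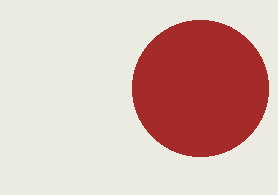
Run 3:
center_x = 200; center_y = 88; radius = 68; color = 'brown'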